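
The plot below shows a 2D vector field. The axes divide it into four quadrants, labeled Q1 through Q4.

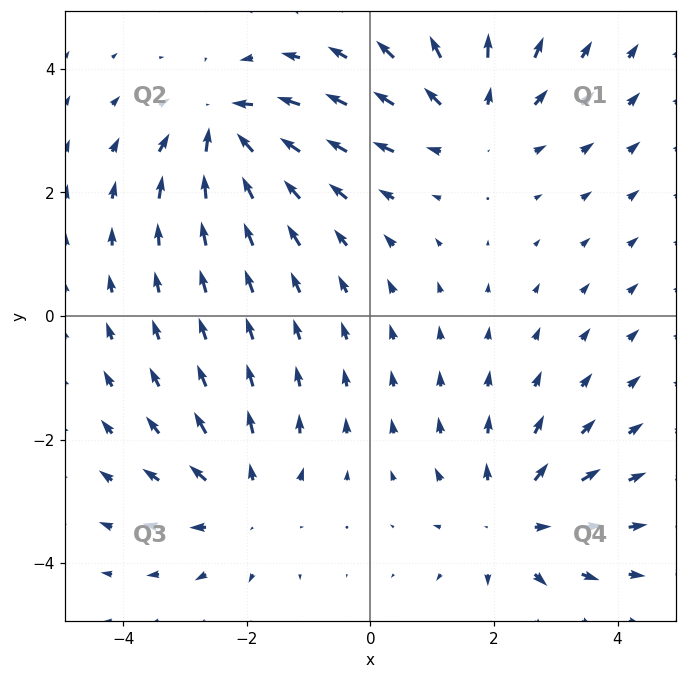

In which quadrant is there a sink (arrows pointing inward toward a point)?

The sink sits at approximately (-2.3, 3.1), which lies in quadrant Q2. The divergence there is about -6, negative as expected for a sink.

Q2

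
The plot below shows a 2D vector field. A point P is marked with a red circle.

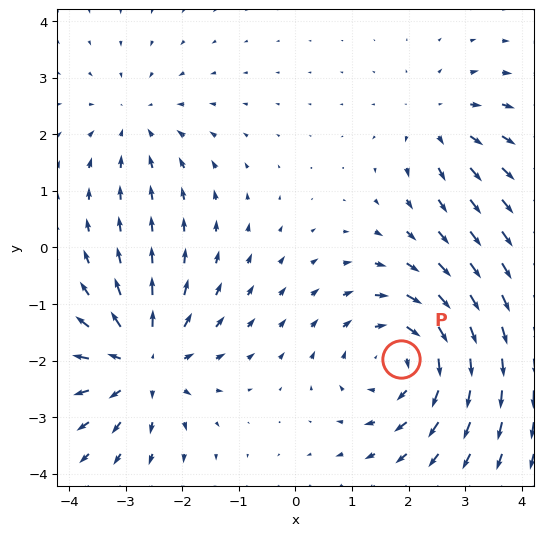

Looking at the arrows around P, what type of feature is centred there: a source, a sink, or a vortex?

At P (1.9, -2.0) the arrows circulate clockwise. Divergence ≈0, curl about -4 — near-zero divergence with nonzero curl is a vortex.

vortex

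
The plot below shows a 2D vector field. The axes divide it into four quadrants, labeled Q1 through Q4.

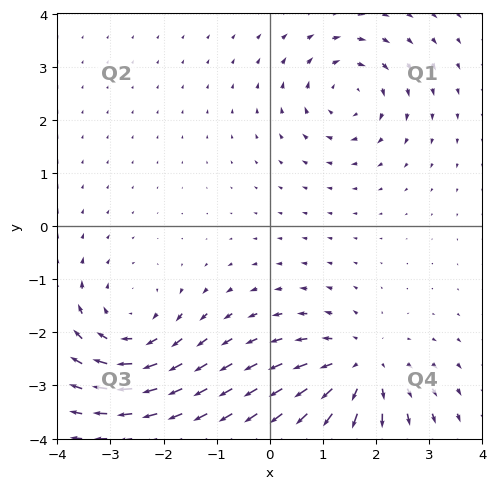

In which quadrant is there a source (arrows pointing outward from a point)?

Q4

The source sits at approximately (1.7, -2.7), which lies in quadrant Q4. The divergence there is about +4, positive as expected for a source.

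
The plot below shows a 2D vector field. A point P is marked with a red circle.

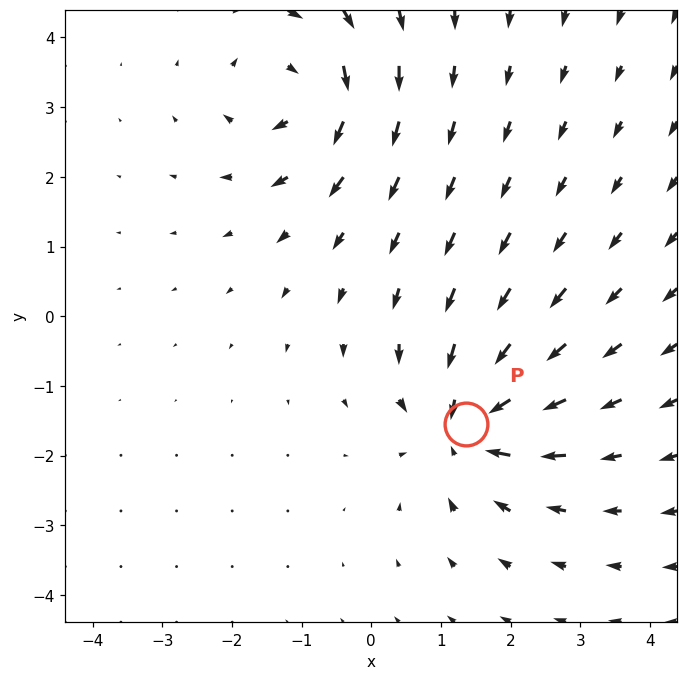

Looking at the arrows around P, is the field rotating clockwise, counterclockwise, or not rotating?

Near P at (1.4, -1.6) the arrows show no circulation. The curl there is ≈0.

not rotating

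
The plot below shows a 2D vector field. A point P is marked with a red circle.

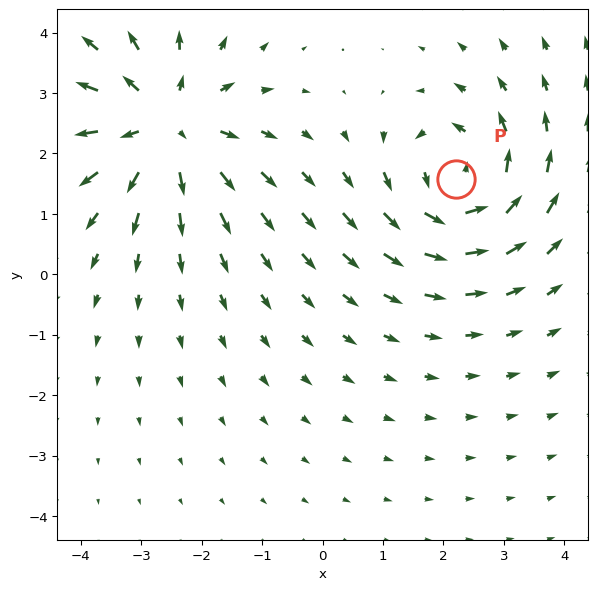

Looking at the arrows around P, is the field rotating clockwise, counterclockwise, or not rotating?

counterclockwise

Near P at (2.2, 1.6) the arrows circulate counterclockwise. The curl (z-component) there is about +4; positive curl means counterclockwise rotation.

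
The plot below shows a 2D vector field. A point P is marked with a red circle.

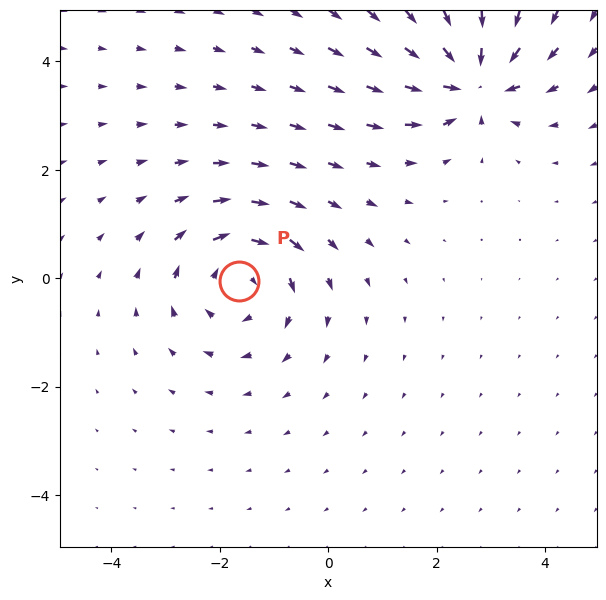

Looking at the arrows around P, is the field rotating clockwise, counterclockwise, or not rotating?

clockwise

Near P at (-1.6, -0.1) the arrows circulate clockwise. The curl (z-component) there is about -5; negative curl means clockwise rotation.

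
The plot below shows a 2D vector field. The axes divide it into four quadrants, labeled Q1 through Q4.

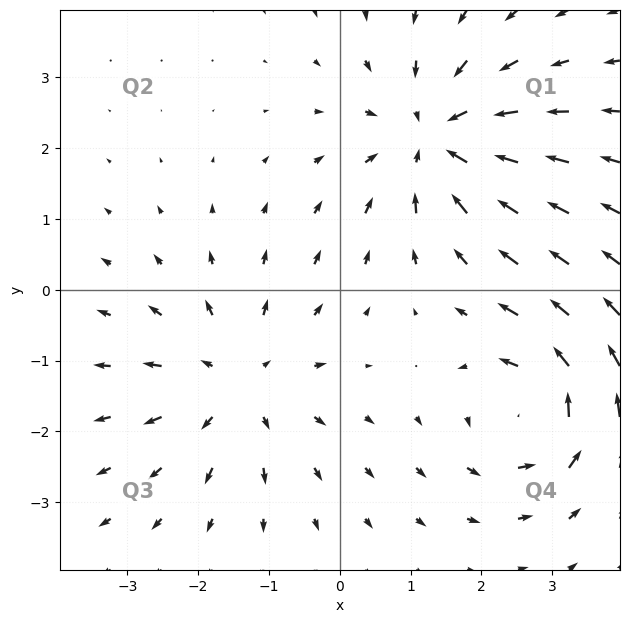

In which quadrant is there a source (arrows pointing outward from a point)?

The source sits at approximately (-1.5, -1.3), which lies in quadrant Q3. The divergence there is about +3, positive as expected for a source.

Q3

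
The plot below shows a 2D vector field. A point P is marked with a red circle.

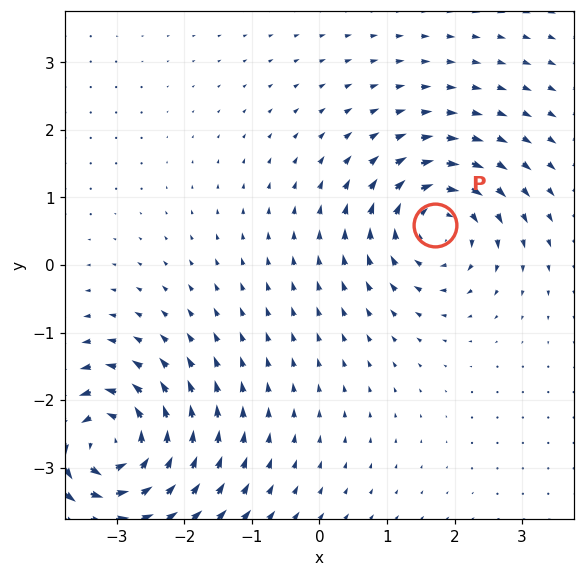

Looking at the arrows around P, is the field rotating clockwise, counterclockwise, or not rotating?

Near P at (1.7, 0.6) the arrows circulate clockwise. The curl (z-component) there is about -4; negative curl means clockwise rotation.

clockwise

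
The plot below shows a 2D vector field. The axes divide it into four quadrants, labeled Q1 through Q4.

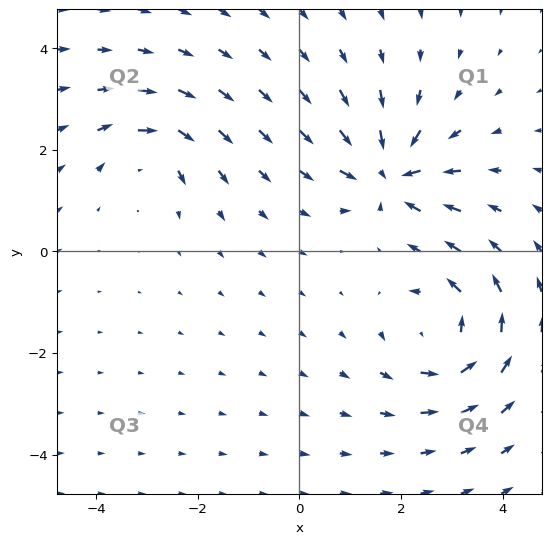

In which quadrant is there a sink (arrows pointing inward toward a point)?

The sink sits at approximately (1.8, 1.5), which lies in quadrant Q1. The divergence there is about -6, negative as expected for a sink.

Q1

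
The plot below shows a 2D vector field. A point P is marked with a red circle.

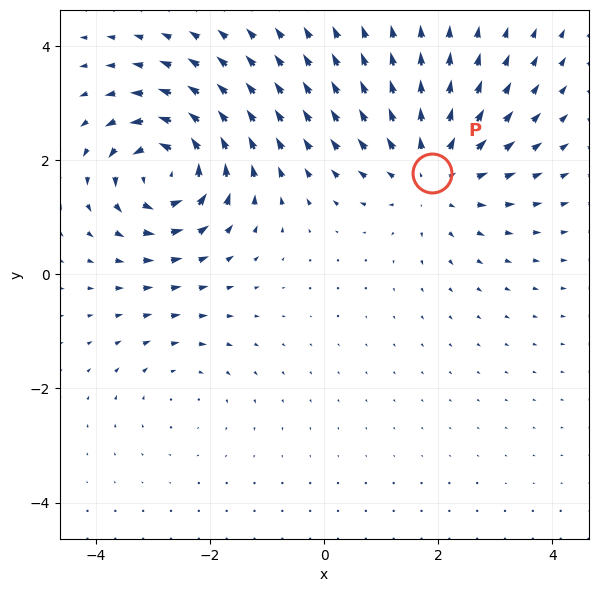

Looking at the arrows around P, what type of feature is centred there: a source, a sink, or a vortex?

source

At P (1.9, 1.8) the arrows spread outward. Divergence about +4, curl ≈0 — positive divergence with near-zero curl is a source.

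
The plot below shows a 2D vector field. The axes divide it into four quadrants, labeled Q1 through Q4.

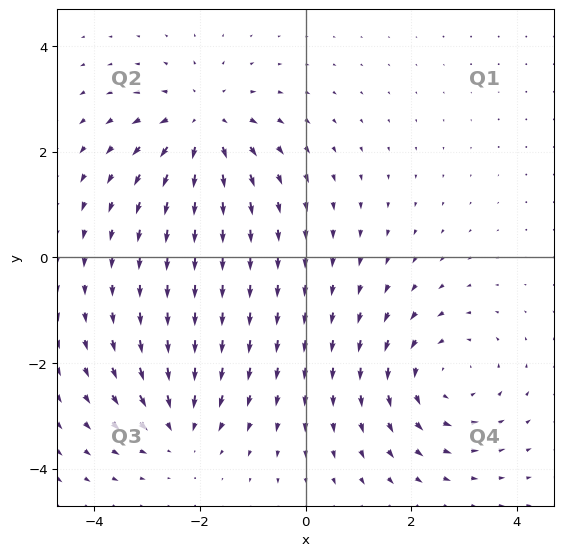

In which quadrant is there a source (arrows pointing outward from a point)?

Q2

The source sits at approximately (-1.9, 2.5), which lies in quadrant Q2. The divergence there is about +4, positive as expected for a source.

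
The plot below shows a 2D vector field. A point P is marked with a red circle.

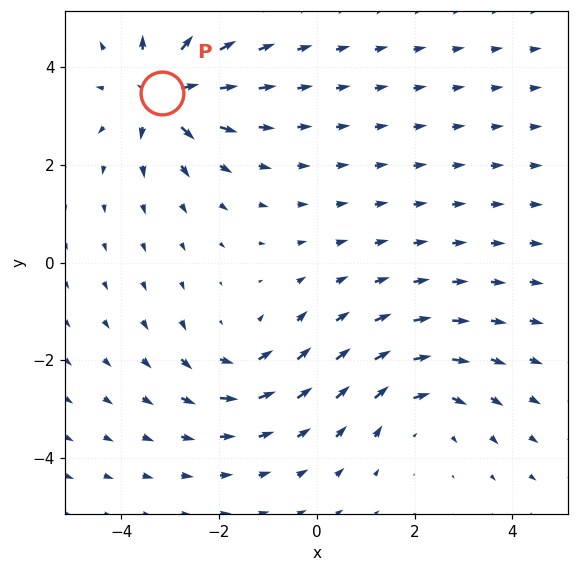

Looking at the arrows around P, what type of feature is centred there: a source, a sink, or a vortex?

At P (-3.2, 3.5) the arrows spread outward. Divergence about +6, curl ≈0 — positive divergence with near-zero curl is a source.

source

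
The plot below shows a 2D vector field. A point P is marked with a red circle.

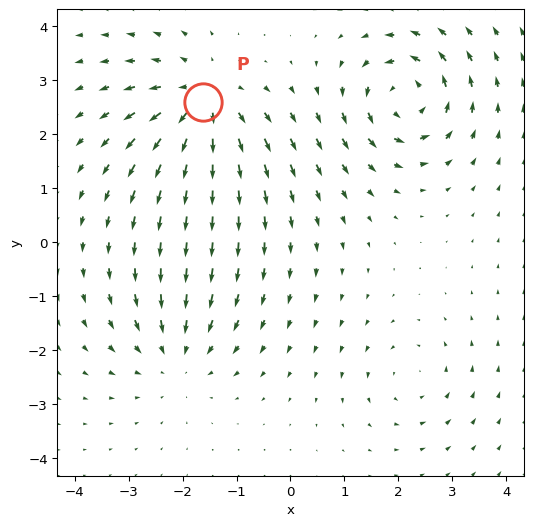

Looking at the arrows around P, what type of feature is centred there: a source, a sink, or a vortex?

source

At P (-1.6, 2.6) the arrows spread outward. Divergence about +5, curl ≈0 — positive divergence with near-zero curl is a source.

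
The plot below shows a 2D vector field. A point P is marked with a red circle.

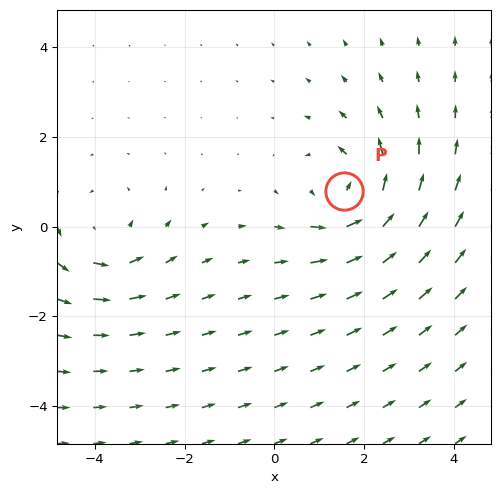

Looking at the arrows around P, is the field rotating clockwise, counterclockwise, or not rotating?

Near P at (1.6, 0.8) the arrows circulate counterclockwise. The curl (z-component) there is about +5; positive curl means counterclockwise rotation.

counterclockwise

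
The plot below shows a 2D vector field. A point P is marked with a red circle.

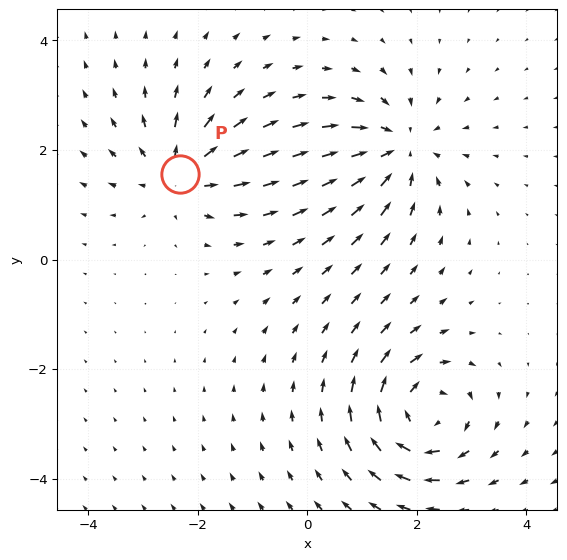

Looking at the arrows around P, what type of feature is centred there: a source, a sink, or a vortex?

source

At P (-2.3, 1.6) the arrows spread outward. Divergence about +5, curl ≈0 — positive divergence with near-zero curl is a source.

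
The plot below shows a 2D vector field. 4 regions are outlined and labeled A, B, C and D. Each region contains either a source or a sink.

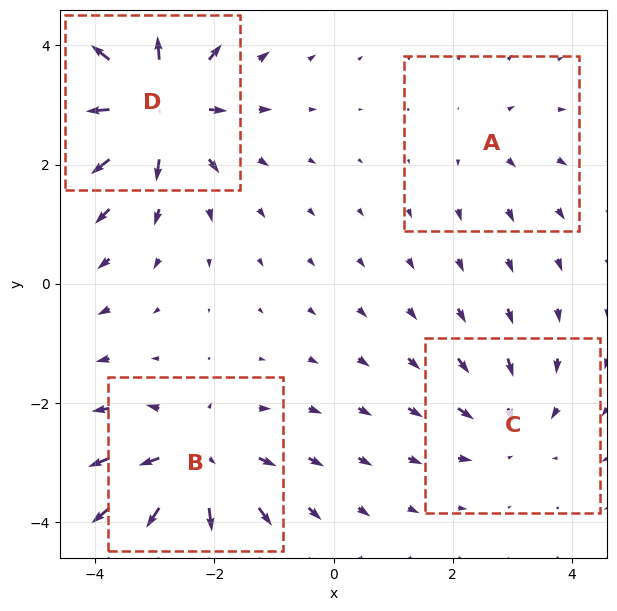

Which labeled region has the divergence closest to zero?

A

Divergence at each region's feature centre — A: about +2, B: about +6, C: about -4, D: about +8. Region A is closest to zero.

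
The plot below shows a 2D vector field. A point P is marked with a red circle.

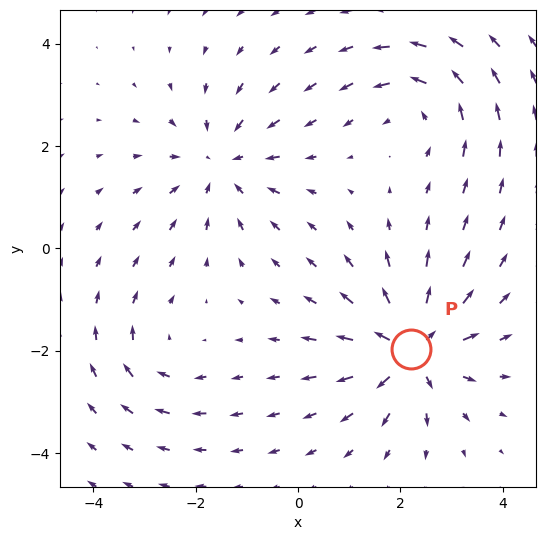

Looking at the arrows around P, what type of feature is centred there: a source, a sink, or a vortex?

At P (2.2, -2.0) the arrows spread outward. Divergence about +6, curl ≈0 — positive divergence with near-zero curl is a source.

source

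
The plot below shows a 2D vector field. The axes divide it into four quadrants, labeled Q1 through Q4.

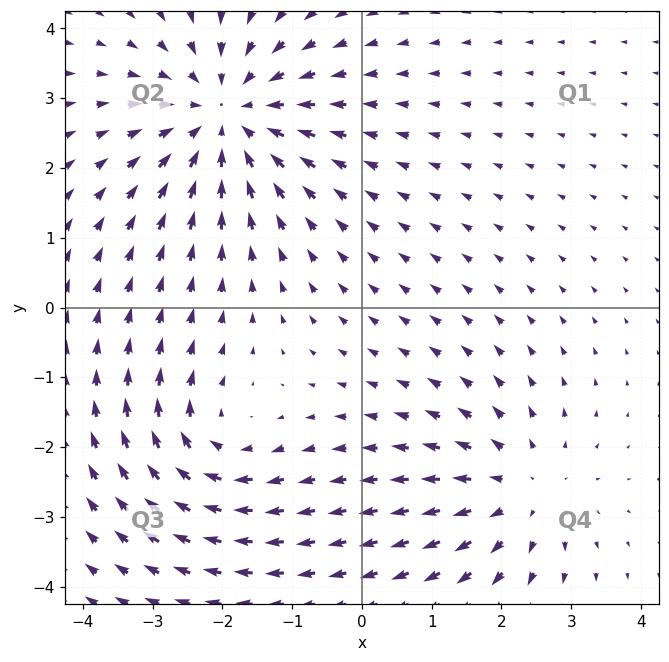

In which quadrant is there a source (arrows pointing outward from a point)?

Q4

The source sits at approximately (2.3, -2.6), which lies in quadrant Q4. The divergence there is about +3, positive as expected for a source.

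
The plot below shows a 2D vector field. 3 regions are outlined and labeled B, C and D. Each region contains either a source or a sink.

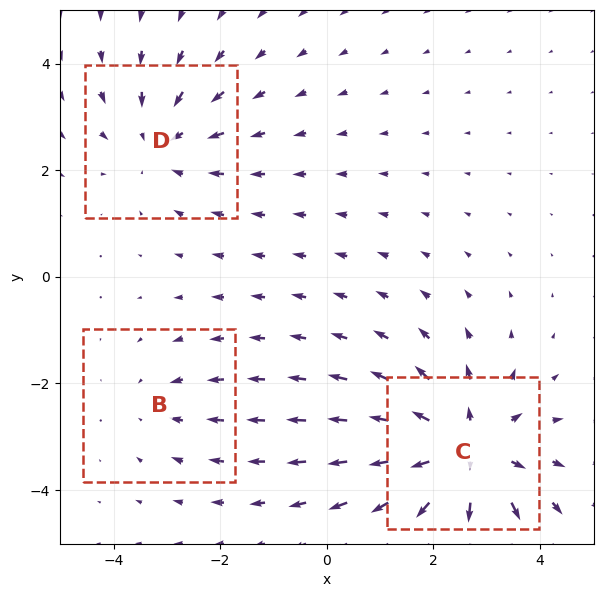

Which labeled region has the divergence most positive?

Divergence at each region's feature centre — B: about -2, C: about +5, D: about -3. Region C is most positive.

C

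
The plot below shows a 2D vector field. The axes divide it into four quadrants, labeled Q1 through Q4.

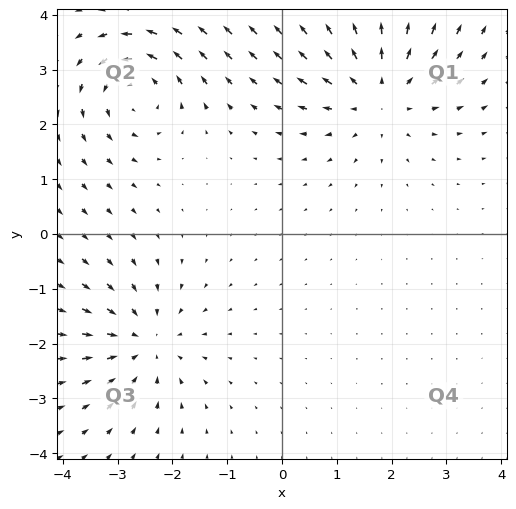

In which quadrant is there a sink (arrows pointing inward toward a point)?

The sink sits at approximately (-2.5, -2.0), which lies in quadrant Q3. The divergence there is about -4, negative as expected for a sink.

Q3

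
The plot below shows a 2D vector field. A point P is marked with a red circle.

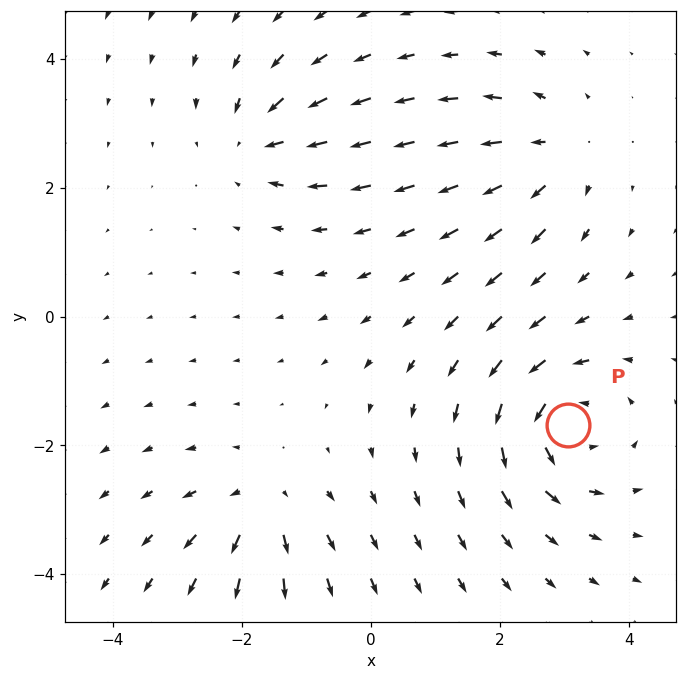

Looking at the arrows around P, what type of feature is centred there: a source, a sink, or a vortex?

vortex

At P (3.1, -1.7) the arrows circulate counterclockwise. Divergence ≈0, curl about +6 — near-zero divergence with nonzero curl is a vortex.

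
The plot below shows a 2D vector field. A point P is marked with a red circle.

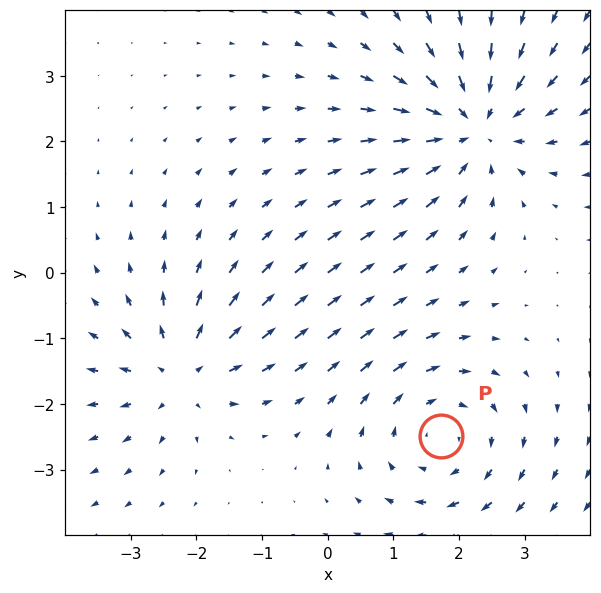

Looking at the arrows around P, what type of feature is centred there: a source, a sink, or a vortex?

At P (1.7, -2.5) the arrows circulate clockwise. Divergence ≈0, curl about -3 — near-zero divergence with nonzero curl is a vortex.

vortex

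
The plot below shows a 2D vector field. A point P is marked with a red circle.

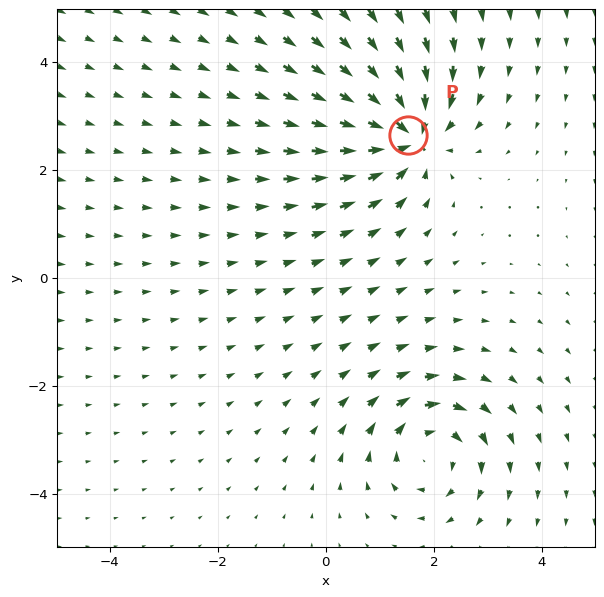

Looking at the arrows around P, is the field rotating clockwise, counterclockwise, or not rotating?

Near P at (1.5, 2.6) the arrows show no circulation. The curl there is ≈0.

not rotating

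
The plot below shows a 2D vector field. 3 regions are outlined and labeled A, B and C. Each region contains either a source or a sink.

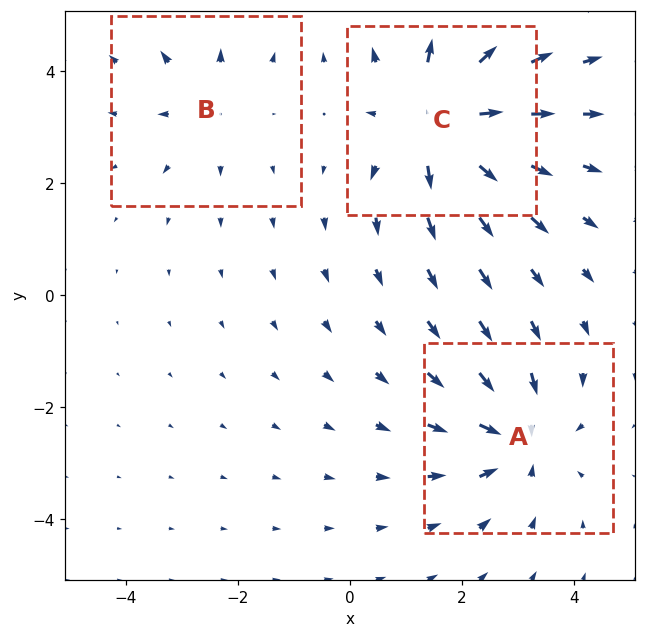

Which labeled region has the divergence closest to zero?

B

Divergence at each region's feature centre — A: about -4, B: about +2, C: about +5. Region B is closest to zero.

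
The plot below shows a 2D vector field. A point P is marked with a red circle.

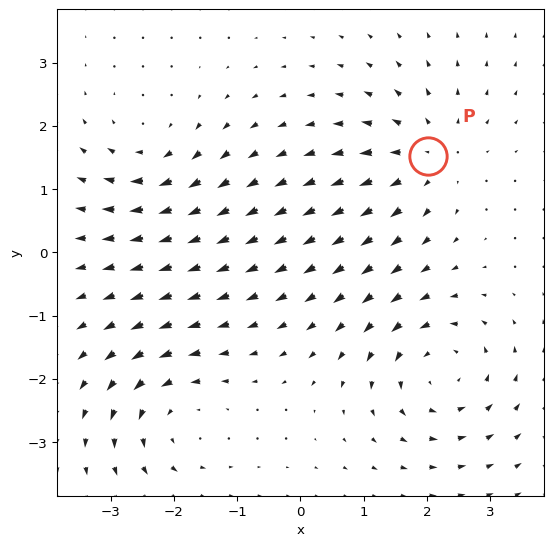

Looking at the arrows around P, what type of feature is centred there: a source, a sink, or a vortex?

source

At P (2.0, 1.5) the arrows spread outward. Divergence about +4, curl ≈0 — positive divergence with near-zero curl is a source.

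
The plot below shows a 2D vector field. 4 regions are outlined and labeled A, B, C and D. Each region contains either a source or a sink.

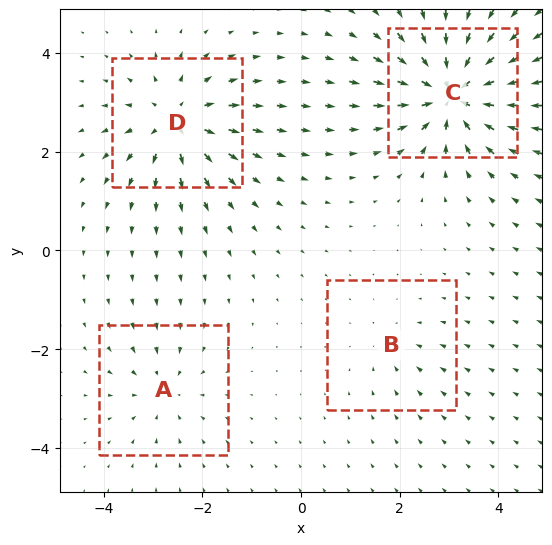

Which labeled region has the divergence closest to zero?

Divergence at each region's feature centre — A: about -4, B: about -2, C: about -8, D: about +6. Region B is closest to zero.

B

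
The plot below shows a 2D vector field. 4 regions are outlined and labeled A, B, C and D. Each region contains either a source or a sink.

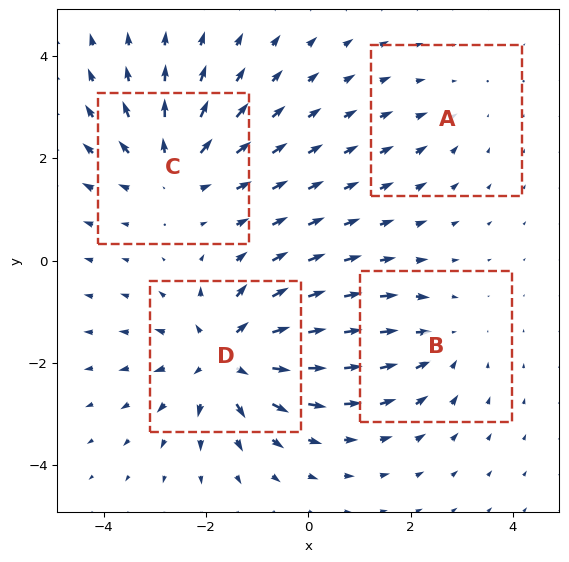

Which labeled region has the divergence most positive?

D

Divergence at each region's feature centre — A: about -2, B: about -3, C: about +5, D: about +6. Region D is most positive.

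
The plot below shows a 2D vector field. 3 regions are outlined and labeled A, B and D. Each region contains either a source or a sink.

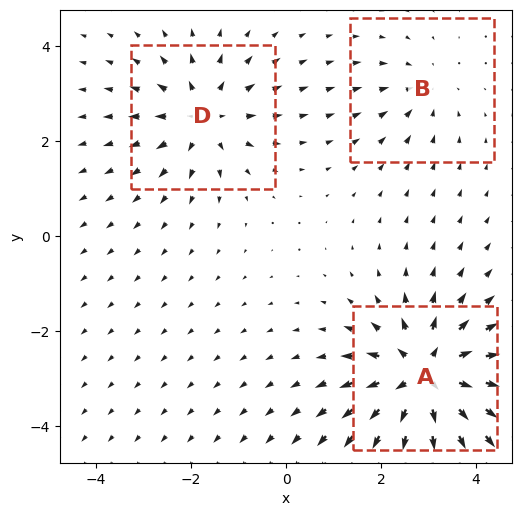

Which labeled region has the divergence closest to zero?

Divergence at each region's feature centre — A: about +5, B: about -2, D: about +3. Region B is closest to zero.

B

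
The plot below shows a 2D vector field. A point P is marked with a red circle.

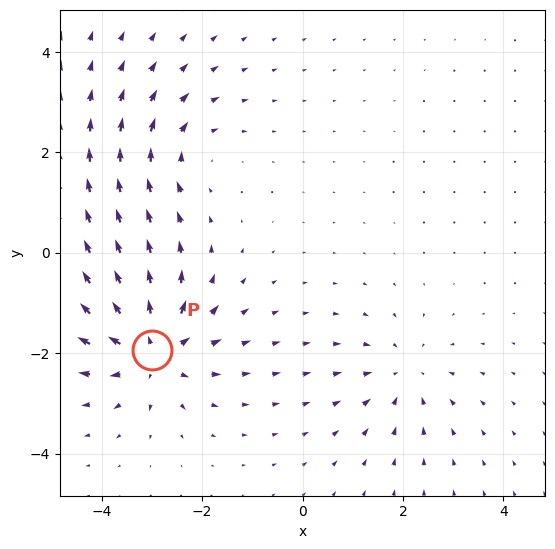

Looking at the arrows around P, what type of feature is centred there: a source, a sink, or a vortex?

source

At P (-3.0, -1.9) the arrows spread outward. Divergence about +6, curl ≈0 — positive divergence with near-zero curl is a source.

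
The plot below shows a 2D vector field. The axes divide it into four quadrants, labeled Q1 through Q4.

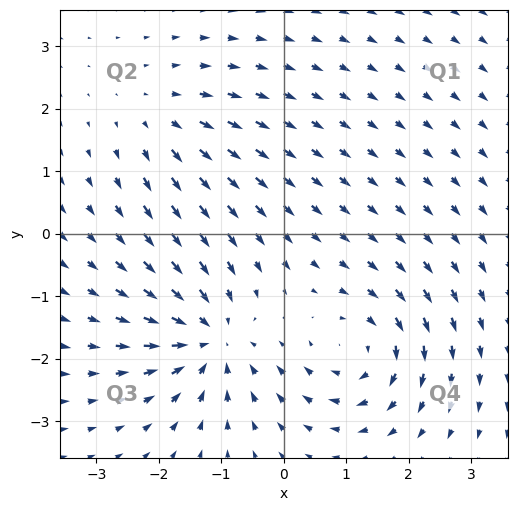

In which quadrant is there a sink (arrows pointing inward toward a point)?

Q3

The sink sits at approximately (-1.2, -1.7), which lies in quadrant Q3. The divergence there is about -5, negative as expected for a sink.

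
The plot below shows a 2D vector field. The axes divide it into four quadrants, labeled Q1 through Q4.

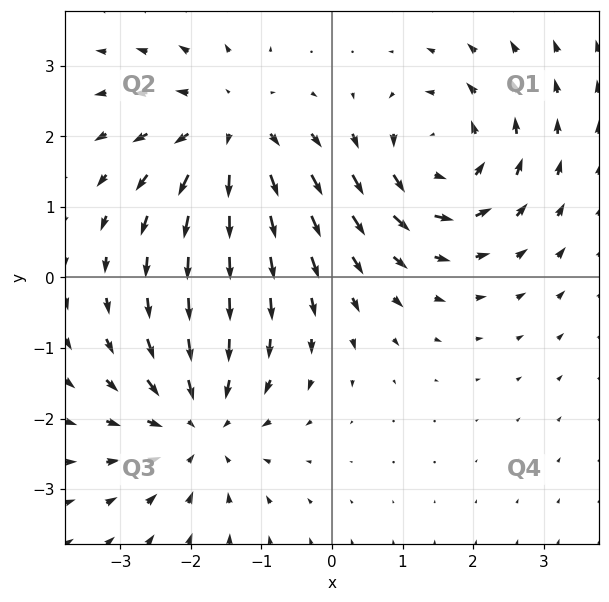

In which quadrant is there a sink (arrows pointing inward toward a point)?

Q3

The sink sits at approximately (-1.9, -2.1), which lies in quadrant Q3. The divergence there is about -3, negative as expected for a sink.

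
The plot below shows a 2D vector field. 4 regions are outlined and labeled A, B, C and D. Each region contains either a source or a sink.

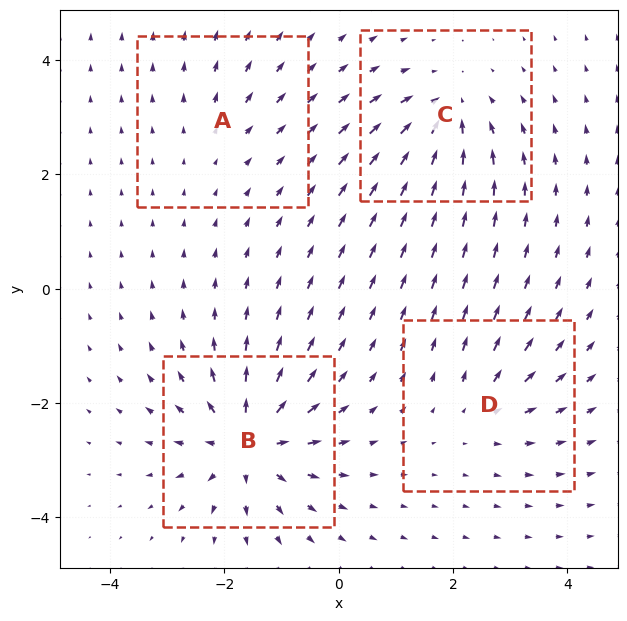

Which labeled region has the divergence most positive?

Divergence at each region's feature centre — A: about +2, B: about +8, C: about -6, D: about +4. Region B is most positive.

B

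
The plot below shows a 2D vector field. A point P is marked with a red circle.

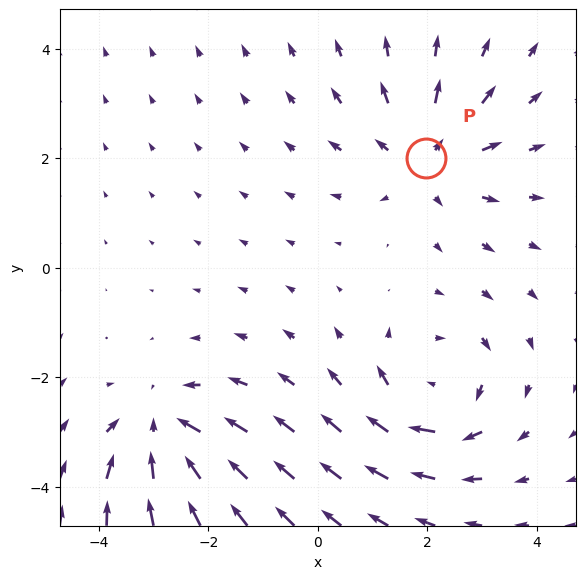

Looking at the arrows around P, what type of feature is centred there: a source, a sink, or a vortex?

source

At P (2.0, 2.0) the arrows spread outward. Divergence about +4, curl ≈0 — positive divergence with near-zero curl is a source.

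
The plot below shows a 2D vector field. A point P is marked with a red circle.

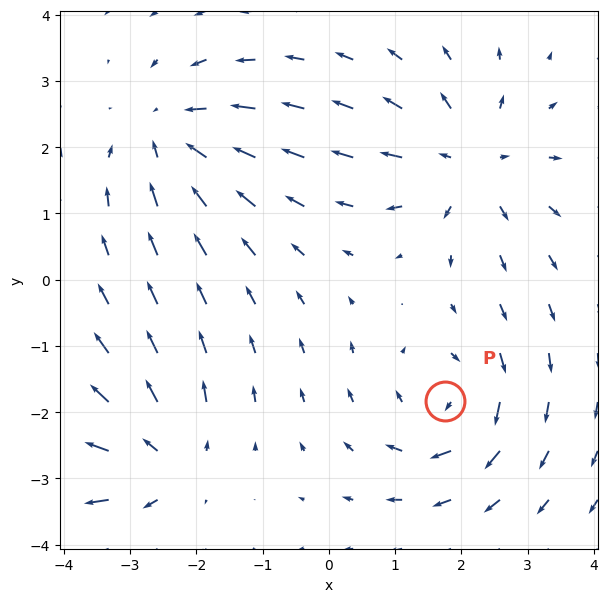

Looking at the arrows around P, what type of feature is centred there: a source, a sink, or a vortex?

At P (1.8, -1.8) the arrows circulate clockwise. Divergence ≈0, curl about -5 — near-zero divergence with nonzero curl is a vortex.

vortex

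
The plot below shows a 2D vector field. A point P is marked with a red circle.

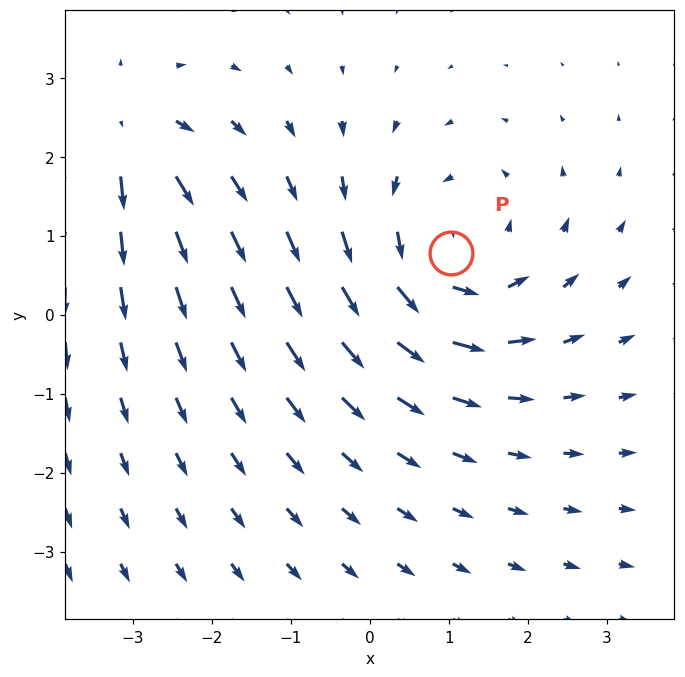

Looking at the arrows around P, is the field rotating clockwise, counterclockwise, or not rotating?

Near P at (1.0, 0.8) the arrows circulate counterclockwise. The curl (z-component) there is about +3; positive curl means counterclockwise rotation.

counterclockwise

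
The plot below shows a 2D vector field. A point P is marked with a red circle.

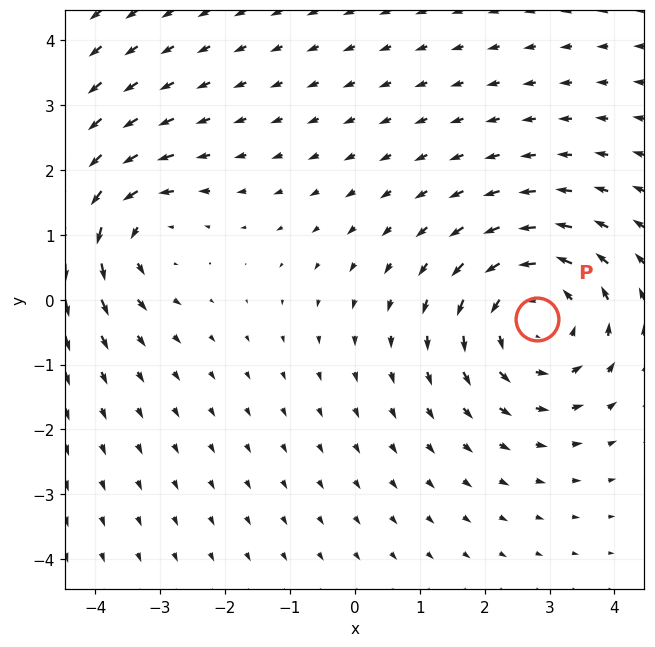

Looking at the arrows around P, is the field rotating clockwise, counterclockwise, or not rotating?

Near P at (2.8, -0.3) the arrows circulate counterclockwise. The curl (z-component) there is about +4; positive curl means counterclockwise rotation.

counterclockwise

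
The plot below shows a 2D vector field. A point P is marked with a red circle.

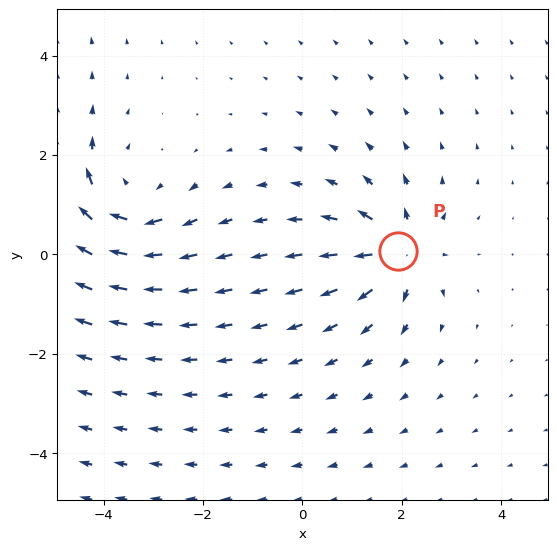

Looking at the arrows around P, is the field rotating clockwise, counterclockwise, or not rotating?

not rotating

Near P at (1.9, 0.1) the arrows show no circulation. The curl there is ≈0.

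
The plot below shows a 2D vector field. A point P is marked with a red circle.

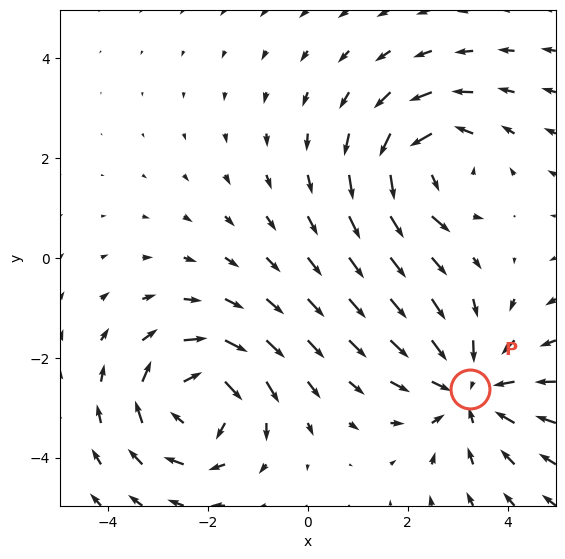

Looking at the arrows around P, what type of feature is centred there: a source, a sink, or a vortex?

At P (3.2, -2.6) the arrows converge inward. Divergence about -3, curl ≈0 — negative divergence with near-zero curl is a sink.

sink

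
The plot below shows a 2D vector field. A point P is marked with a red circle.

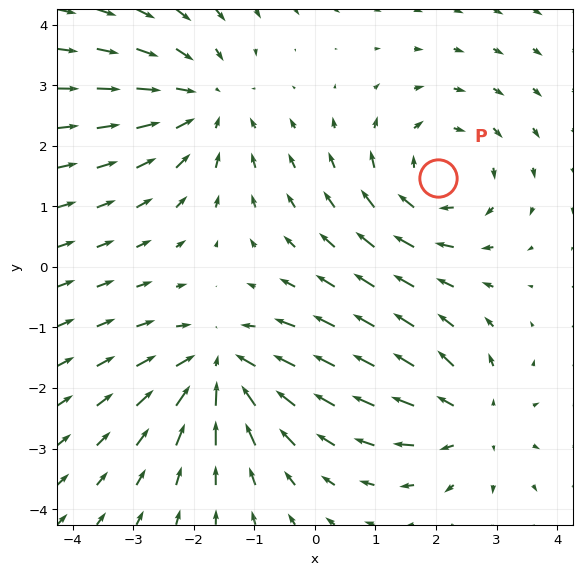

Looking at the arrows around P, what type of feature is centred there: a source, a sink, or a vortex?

At P (2.0, 1.5) the arrows circulate clockwise. Divergence ≈0, curl about -3 — near-zero divergence with nonzero curl is a vortex.

vortex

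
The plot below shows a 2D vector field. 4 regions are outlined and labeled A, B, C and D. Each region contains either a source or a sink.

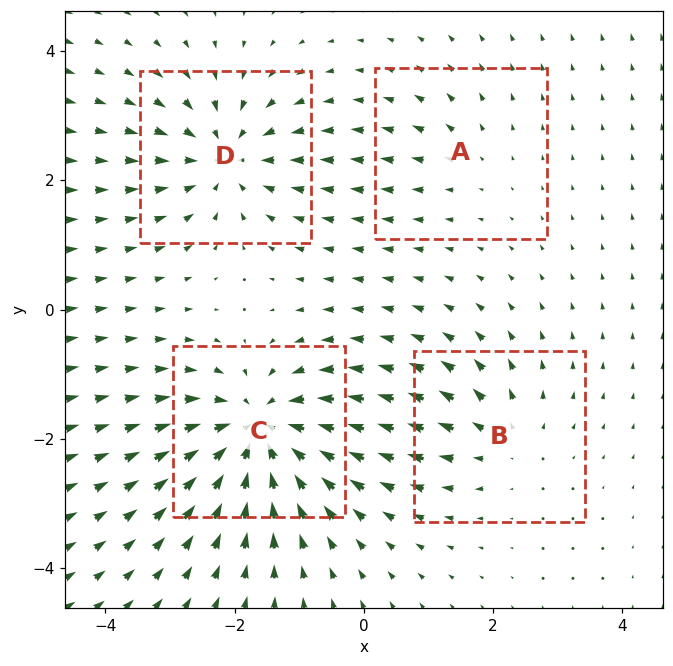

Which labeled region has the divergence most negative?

Divergence at each region's feature centre — A: about +2, B: about +3, C: about -7, D: about -5. Region C is most negative.

C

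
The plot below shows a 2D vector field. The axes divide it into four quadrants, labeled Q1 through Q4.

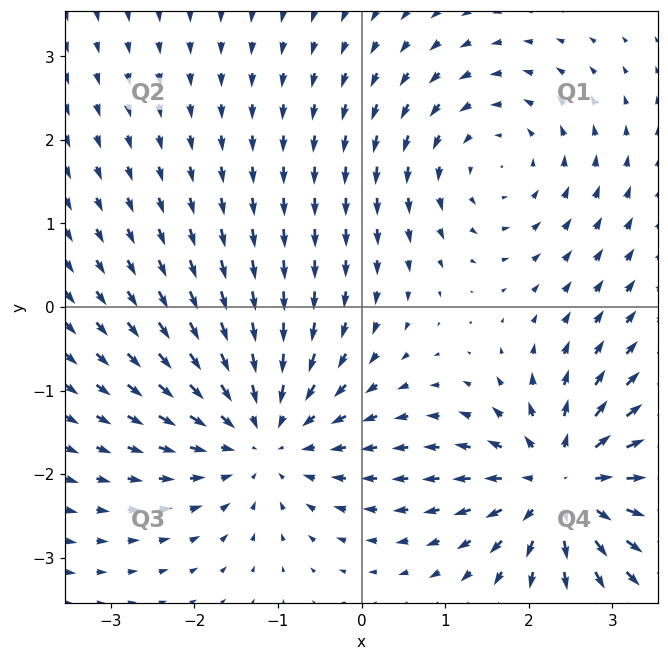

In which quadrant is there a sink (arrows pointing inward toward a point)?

Q3

The sink sits at approximately (-1.2, -1.5), which lies in quadrant Q3. The divergence there is about -4, negative as expected for a sink.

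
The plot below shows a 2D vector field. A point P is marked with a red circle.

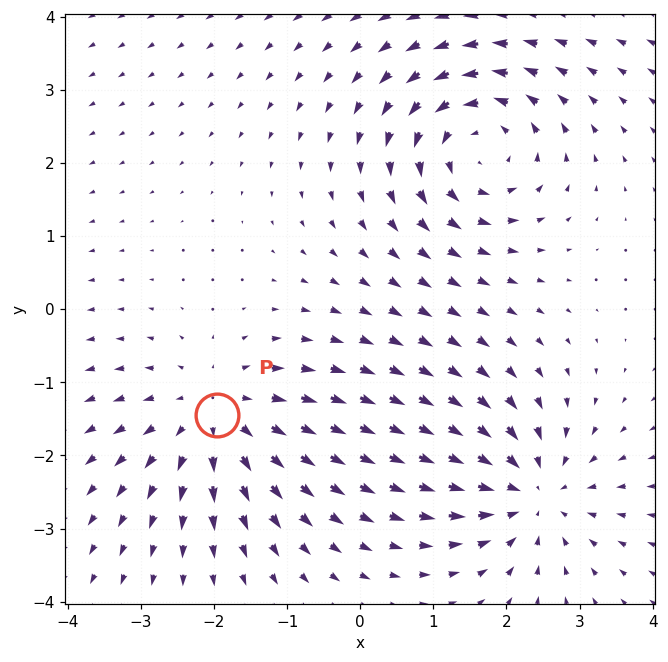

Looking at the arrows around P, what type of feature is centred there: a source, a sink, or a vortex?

source

At P (-2.0, -1.4) the arrows spread outward. Divergence about +3, curl ≈0 — positive divergence with near-zero curl is a source.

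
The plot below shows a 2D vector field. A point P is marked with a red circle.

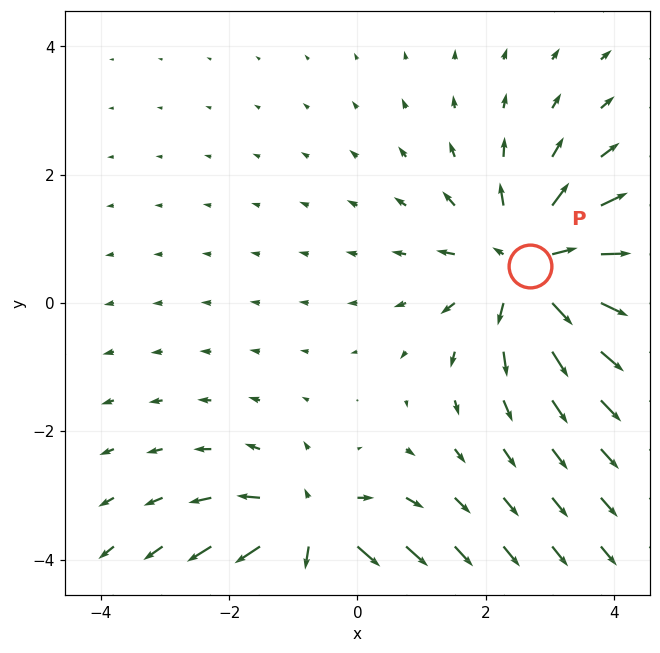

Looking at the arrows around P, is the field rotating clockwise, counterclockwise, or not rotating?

not rotating

Near P at (2.7, 0.6) the arrows show no circulation. The curl there is ≈0.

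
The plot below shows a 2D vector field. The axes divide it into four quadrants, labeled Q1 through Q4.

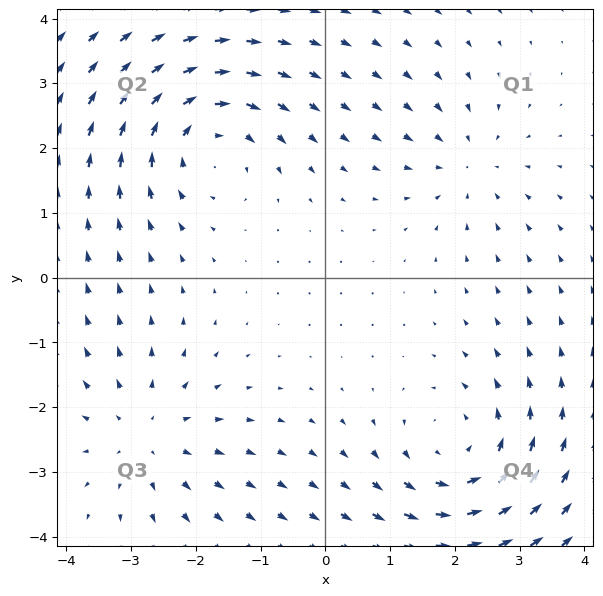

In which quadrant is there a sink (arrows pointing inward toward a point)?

The sink sits at approximately (2.2, 1.8), which lies in quadrant Q1. The divergence there is about -3, negative as expected for a sink.

Q1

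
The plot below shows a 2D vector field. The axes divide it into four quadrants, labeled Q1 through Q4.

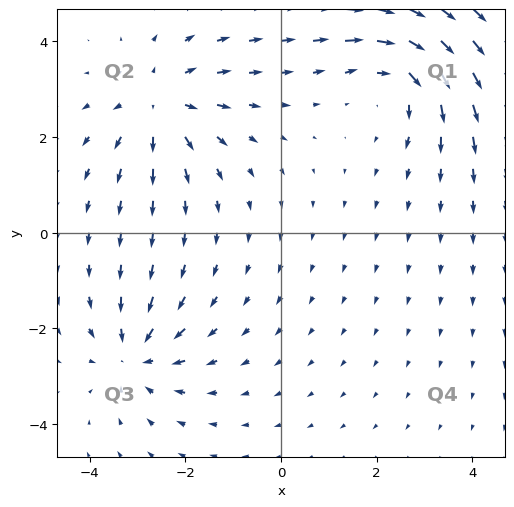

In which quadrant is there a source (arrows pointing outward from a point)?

Q2

The source sits at approximately (-2.5, 2.7), which lies in quadrant Q2. The divergence there is about +3, positive as expected for a source.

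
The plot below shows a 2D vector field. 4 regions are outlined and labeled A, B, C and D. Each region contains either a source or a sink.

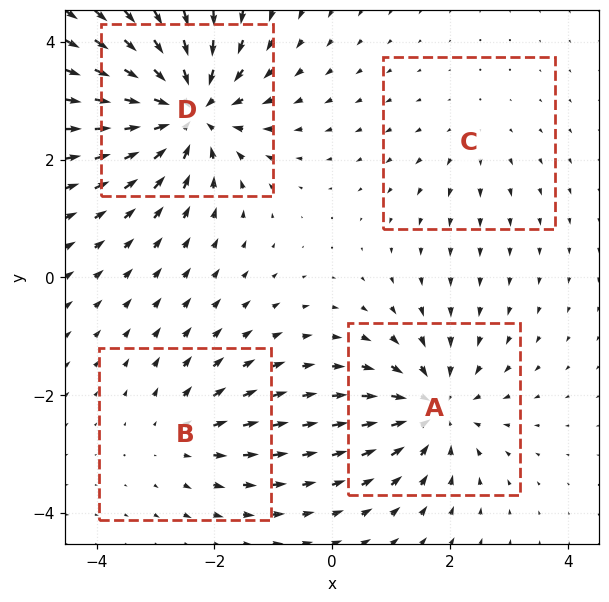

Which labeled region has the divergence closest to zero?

C

Divergence at each region's feature centre — A: about -5, B: about +3, C: about +2, D: about -7. Region C is closest to zero.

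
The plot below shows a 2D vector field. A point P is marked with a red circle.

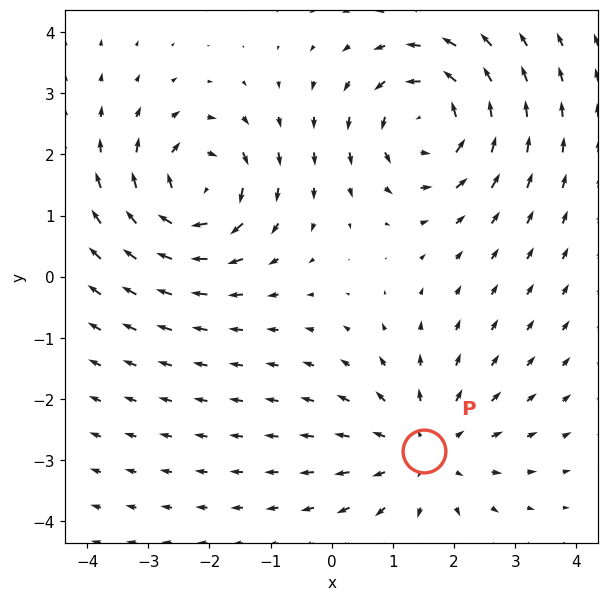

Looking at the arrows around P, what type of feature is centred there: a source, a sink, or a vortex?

At P (1.5, -2.9) the arrows spread outward. Divergence about +4, curl ≈0 — positive divergence with near-zero curl is a source.

source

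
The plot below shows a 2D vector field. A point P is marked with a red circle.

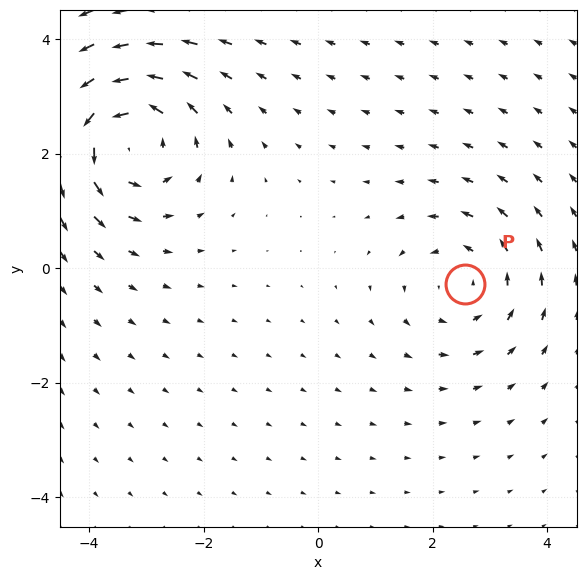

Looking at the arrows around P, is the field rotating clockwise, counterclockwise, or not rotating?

Near P at (2.6, -0.3) the arrows circulate counterclockwise. The curl (z-component) there is about +3; positive curl means counterclockwise rotation.

counterclockwise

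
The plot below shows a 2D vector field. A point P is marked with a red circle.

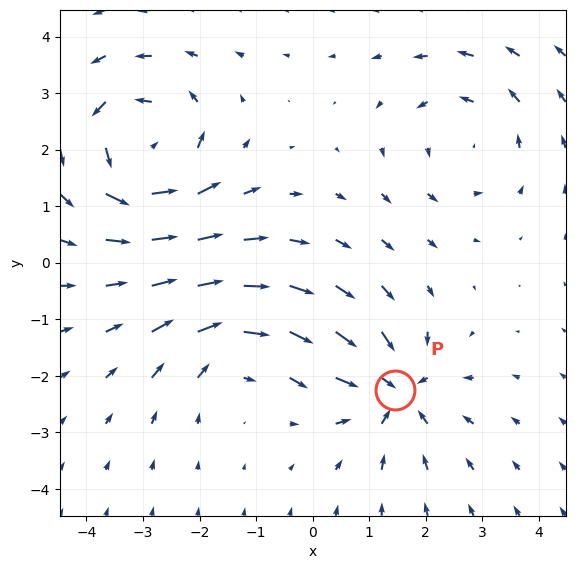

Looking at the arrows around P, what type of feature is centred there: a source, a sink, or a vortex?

sink

At P (1.5, -2.3) the arrows converge inward. Divergence about -5, curl ≈0 — negative divergence with near-zero curl is a sink.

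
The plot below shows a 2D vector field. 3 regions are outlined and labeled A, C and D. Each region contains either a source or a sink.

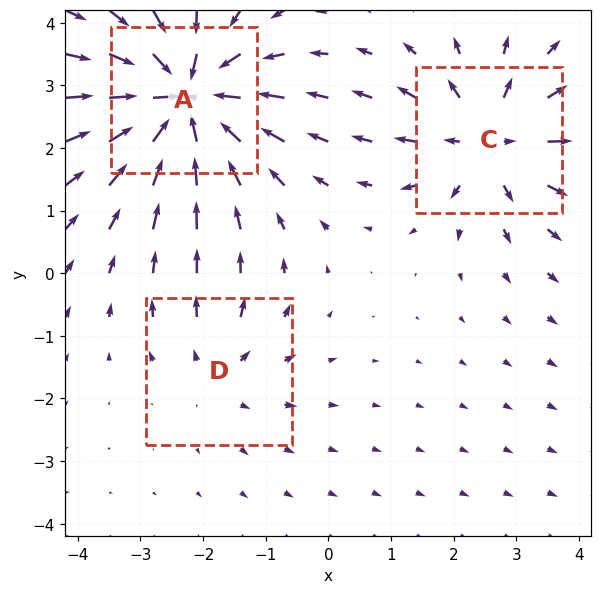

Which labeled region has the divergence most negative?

A

Divergence at each region's feature centre — A: about -6, C: about +4, D: about +2. Region A is most negative.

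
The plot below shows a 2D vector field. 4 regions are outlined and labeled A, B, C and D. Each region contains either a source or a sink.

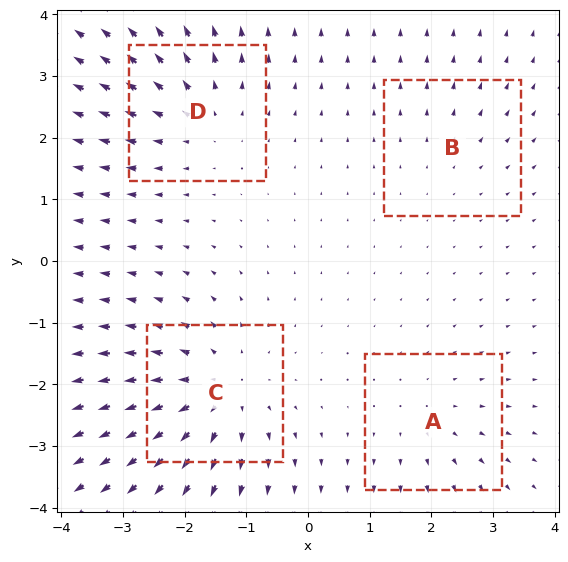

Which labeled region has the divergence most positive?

C

Divergence at each region's feature centre — A: about +3, B: about +2, C: about +6, D: about +4. Region C is most positive.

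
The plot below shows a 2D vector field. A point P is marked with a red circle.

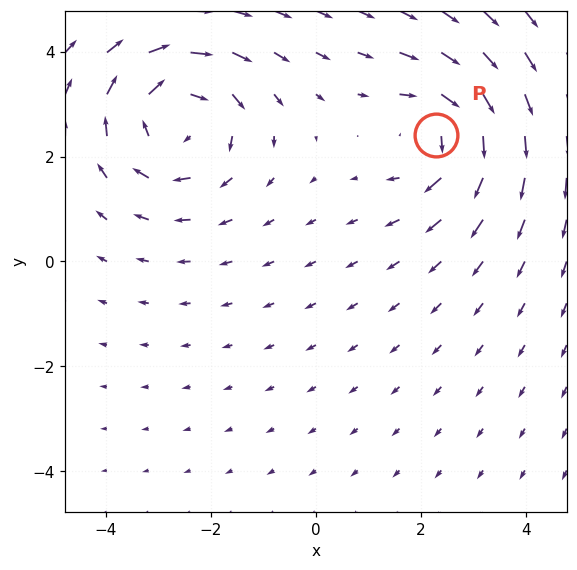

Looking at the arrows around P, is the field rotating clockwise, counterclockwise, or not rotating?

clockwise

Near P at (2.3, 2.4) the arrows circulate clockwise. The curl (z-component) there is about -4; negative curl means clockwise rotation.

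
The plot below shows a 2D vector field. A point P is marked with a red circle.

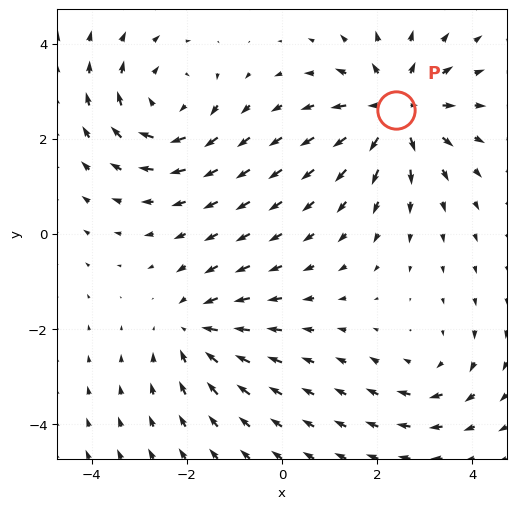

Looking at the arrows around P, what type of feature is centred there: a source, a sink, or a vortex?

At P (2.4, 2.6) the arrows spread outward. Divergence about +5, curl ≈0 — positive divergence with near-zero curl is a source.

source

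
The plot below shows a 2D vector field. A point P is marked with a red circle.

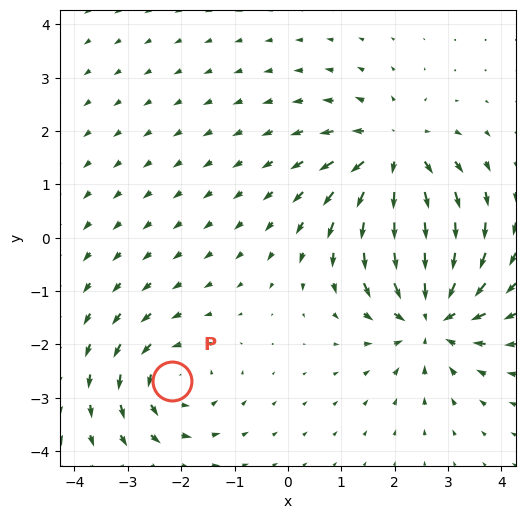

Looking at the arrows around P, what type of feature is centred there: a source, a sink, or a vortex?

vortex

At P (-2.2, -2.7) the arrows circulate counterclockwise. Divergence ≈0, curl about +4 — near-zero divergence with nonzero curl is a vortex.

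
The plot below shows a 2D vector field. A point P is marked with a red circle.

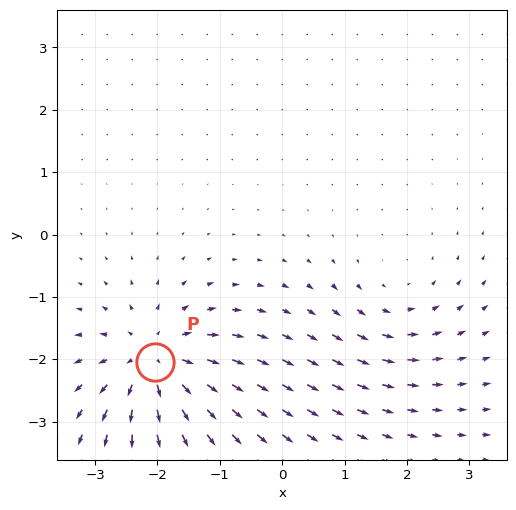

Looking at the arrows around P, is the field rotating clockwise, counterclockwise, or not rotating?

not rotating

Near P at (-2.0, -2.0) the arrows show no circulation. The curl there is ≈0.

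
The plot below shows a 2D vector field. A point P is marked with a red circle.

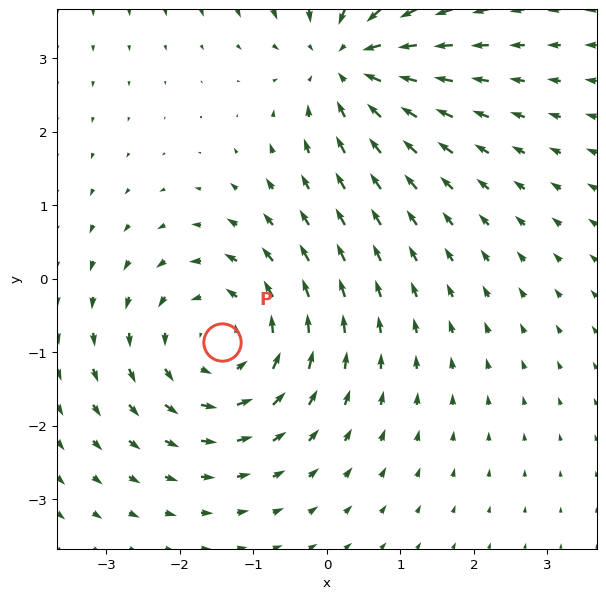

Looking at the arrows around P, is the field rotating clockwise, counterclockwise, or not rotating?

counterclockwise

Near P at (-1.4, -0.9) the arrows circulate counterclockwise. The curl (z-component) there is about +4; positive curl means counterclockwise rotation.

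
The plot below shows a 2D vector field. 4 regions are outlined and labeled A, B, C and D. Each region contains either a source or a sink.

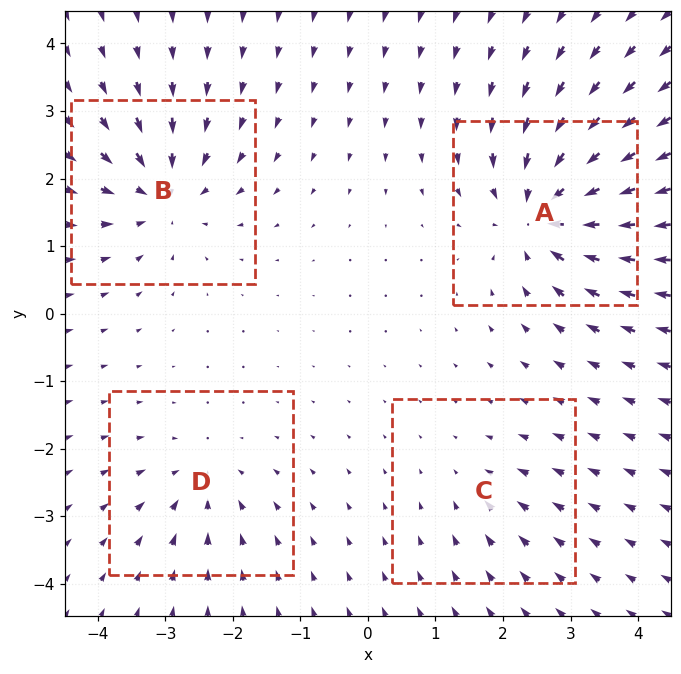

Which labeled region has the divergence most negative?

A

Divergence at each region's feature centre — A: about -8, B: about -6, C: about -2, D: about -4. Region A is most negative.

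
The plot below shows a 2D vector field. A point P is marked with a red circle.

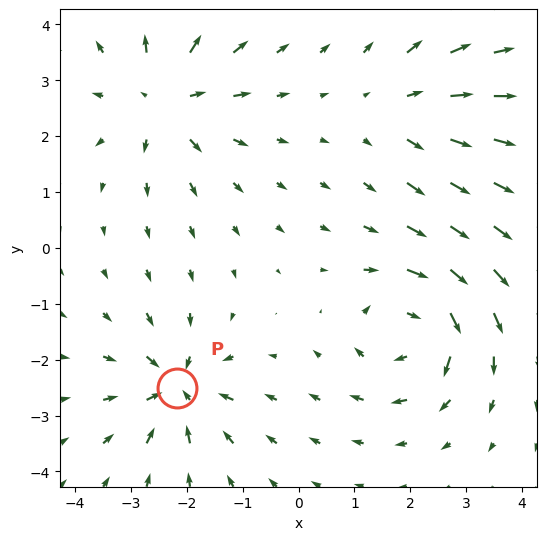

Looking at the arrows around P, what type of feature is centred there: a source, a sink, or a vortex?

At P (-2.2, -2.5) the arrows converge inward. Divergence about -6, curl ≈0 — negative divergence with near-zero curl is a sink.

sink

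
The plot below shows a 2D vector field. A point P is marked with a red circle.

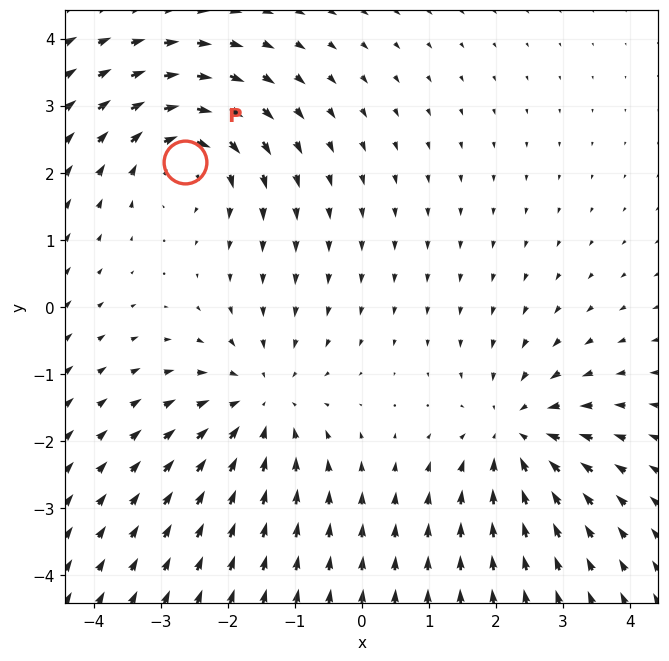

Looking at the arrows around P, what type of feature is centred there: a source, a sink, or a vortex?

At P (-2.6, 2.2) the arrows circulate clockwise. Divergence ≈0, curl about -5 — near-zero divergence with nonzero curl is a vortex.

vortex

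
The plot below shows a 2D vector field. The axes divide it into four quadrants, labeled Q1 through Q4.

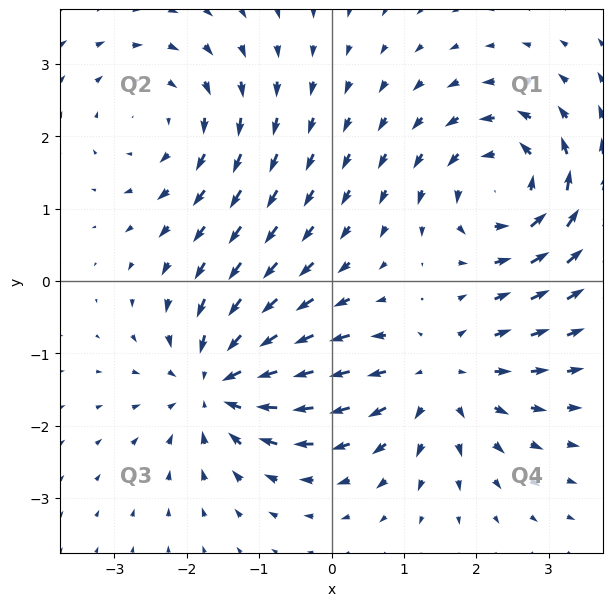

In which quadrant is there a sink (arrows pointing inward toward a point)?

Q3

The sink sits at approximately (-1.5, -1.4), which lies in quadrant Q3. The divergence there is about -4, negative as expected for a sink.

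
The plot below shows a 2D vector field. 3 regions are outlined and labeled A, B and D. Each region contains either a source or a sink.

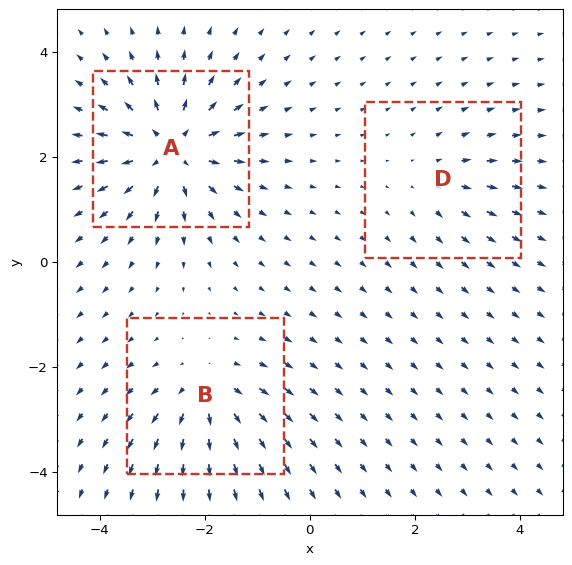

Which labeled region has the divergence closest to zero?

Divergence at each region's feature centre — A: about +5, B: about +4, D: about +2. Region D is closest to zero.

D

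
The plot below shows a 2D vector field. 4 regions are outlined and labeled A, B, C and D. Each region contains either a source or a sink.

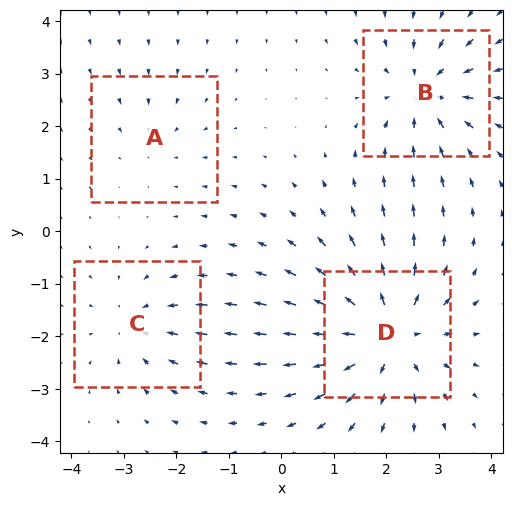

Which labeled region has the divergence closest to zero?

A

Divergence at each region's feature centre — A: about -2, B: about -5, C: about -3, D: about +7. Region A is closest to zero.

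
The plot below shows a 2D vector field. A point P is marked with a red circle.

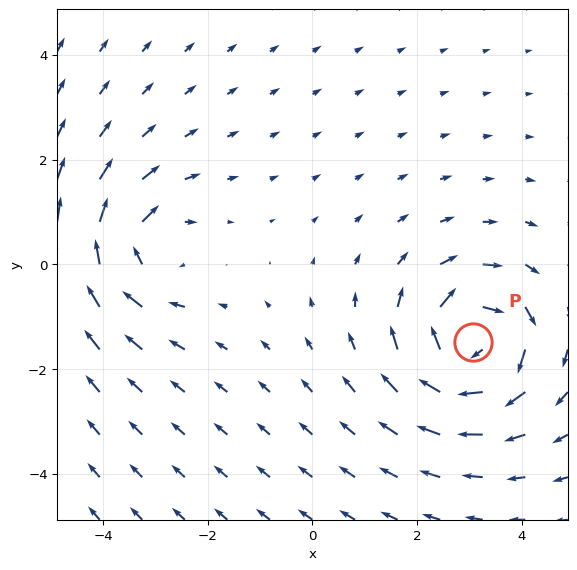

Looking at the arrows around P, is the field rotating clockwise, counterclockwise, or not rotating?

Near P at (3.1, -1.5) the arrows circulate clockwise. The curl (z-component) there is about -4; negative curl means clockwise rotation.

clockwise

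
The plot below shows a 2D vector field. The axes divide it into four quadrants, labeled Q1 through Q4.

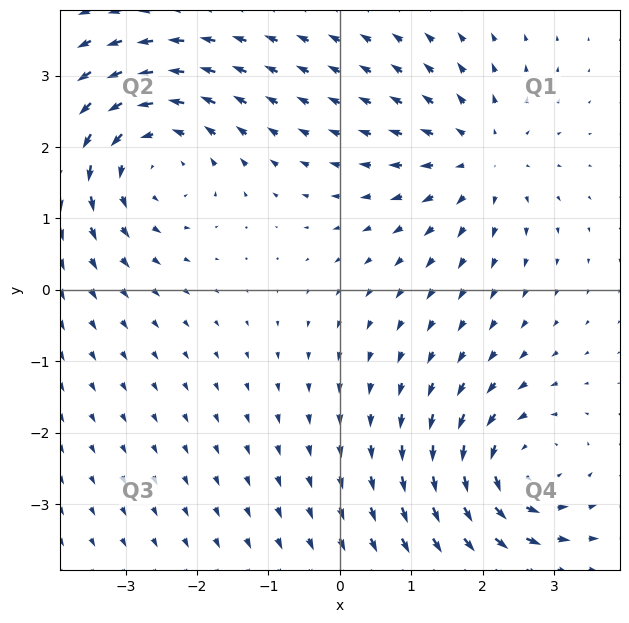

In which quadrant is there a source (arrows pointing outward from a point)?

The source sits at approximately (2.0, 1.9), which lies in quadrant Q1. The divergence there is about +3, positive as expected for a source.

Q1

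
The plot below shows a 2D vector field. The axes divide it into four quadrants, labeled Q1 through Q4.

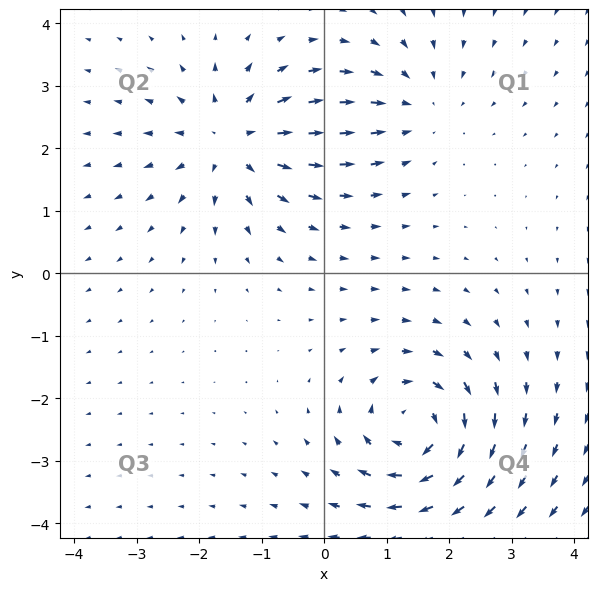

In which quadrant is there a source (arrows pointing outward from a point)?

The source sits at approximately (-1.5, 2.1), which lies in quadrant Q2. The divergence there is about +5, positive as expected for a source.

Q2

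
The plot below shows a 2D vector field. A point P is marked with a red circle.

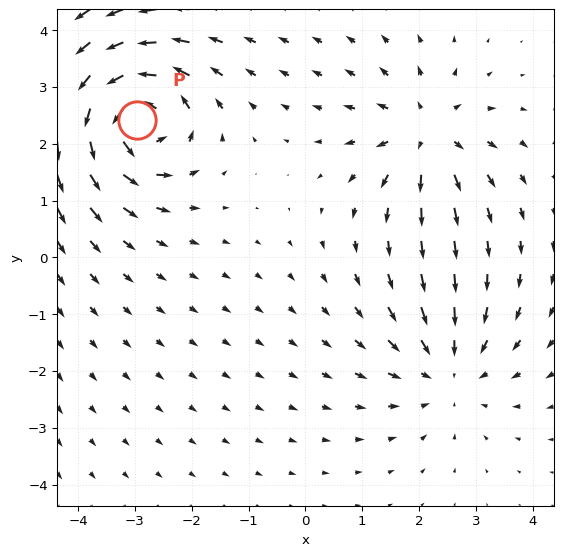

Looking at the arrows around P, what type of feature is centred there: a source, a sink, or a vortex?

vortex

At P (-3.0, 2.4) the arrows circulate counterclockwise. Divergence ≈0, curl about +6 — near-zero divergence with nonzero curl is a vortex.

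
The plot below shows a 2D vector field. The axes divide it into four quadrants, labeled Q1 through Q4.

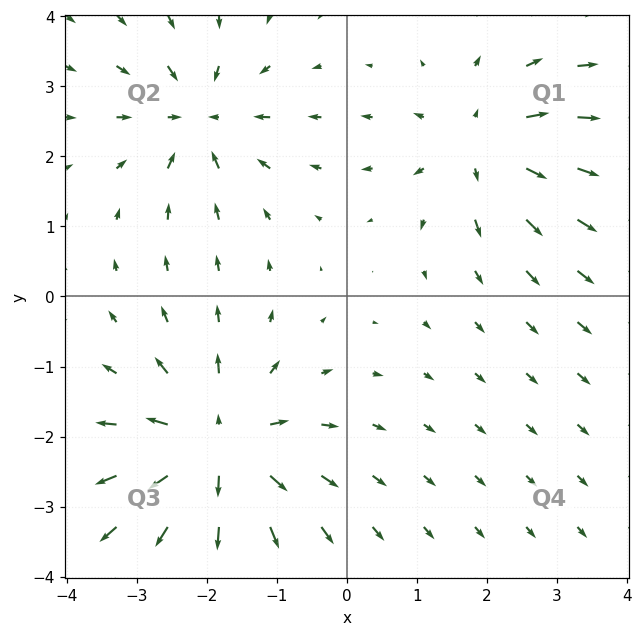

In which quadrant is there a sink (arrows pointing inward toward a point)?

The sink sits at approximately (-2.1, 2.5), which lies in quadrant Q2. The divergence there is about -4, negative as expected for a sink.

Q2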